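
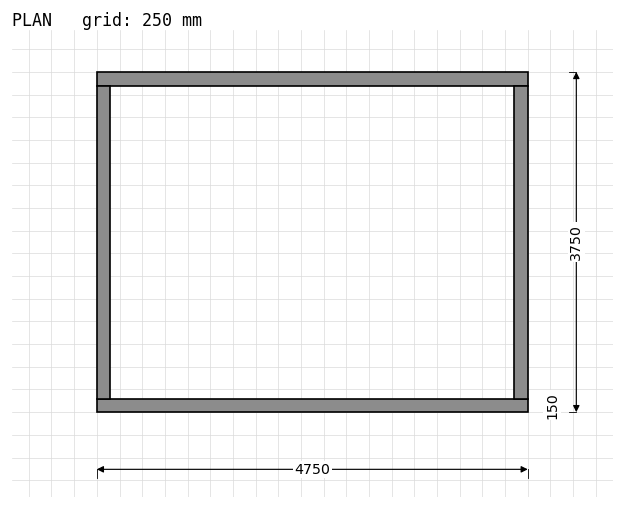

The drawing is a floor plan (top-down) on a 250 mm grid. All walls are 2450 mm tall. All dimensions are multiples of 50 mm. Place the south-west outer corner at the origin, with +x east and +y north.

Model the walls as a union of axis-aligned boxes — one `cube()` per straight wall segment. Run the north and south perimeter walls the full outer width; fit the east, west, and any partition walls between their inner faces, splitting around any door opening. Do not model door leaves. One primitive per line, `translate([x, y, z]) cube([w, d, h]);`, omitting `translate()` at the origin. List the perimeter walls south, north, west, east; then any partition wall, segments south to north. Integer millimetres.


cube([4750, 150, 2450]);
translate([0, 3600, 0]) cube([4750, 150, 2450]);
translate([0, 150, 0]) cube([150, 3450, 2450]);
translate([4600, 150, 0]) cube([150, 3450, 2450]);


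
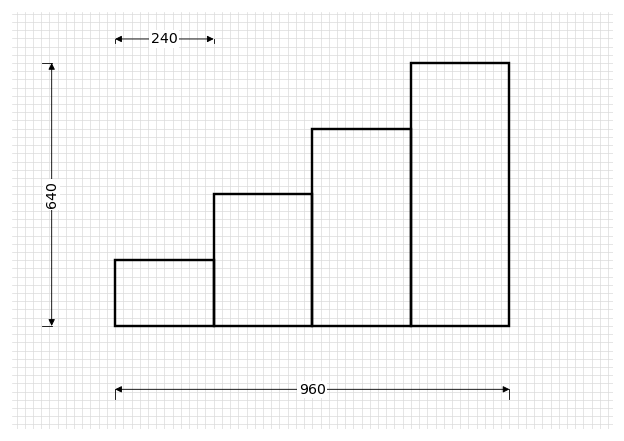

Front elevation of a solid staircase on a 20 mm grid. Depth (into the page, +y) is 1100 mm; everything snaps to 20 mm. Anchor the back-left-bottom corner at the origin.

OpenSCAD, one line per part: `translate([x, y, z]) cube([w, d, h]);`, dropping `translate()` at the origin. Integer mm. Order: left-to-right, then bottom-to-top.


cube([240, 1100, 160]);
translate([240, 0, 0]) cube([240, 1100, 320]);
translate([480, 0, 0]) cube([240, 1100, 480]);
translate([720, 0, 0]) cube([240, 1100, 640]);


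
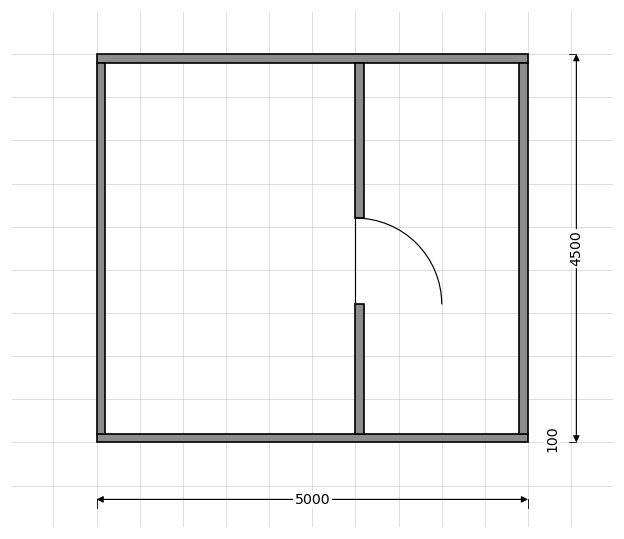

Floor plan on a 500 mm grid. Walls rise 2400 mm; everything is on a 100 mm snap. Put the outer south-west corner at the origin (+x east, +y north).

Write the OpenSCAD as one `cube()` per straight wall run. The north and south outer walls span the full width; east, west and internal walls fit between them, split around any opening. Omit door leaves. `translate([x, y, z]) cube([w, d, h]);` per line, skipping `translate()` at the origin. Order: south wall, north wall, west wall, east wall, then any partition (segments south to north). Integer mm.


cube([5000, 100, 2400]);
translate([0, 4400, 0]) cube([5000, 100, 2400]);
translate([0, 100, 0]) cube([100, 4300, 2400]);
translate([4900, 100, 0]) cube([100, 4300, 2400]);
translate([3000, 100, 0]) cube([100, 1500, 2400]);
translate([3000, 2600, 0]) cube([100, 1800, 2400]);


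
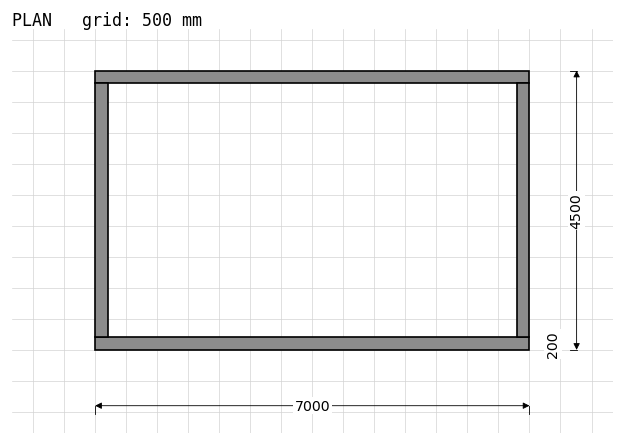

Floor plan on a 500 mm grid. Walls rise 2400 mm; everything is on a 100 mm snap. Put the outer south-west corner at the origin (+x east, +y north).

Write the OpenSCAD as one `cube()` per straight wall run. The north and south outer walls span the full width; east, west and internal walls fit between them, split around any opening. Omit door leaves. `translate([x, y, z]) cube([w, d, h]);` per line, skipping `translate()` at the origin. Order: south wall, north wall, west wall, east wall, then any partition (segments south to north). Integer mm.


cube([7000, 200, 2400]);
translate([0, 4300, 0]) cube([7000, 200, 2400]);
translate([0, 200, 0]) cube([200, 4100, 2400]);
translate([6800, 200, 0]) cube([200, 4100, 2400]);


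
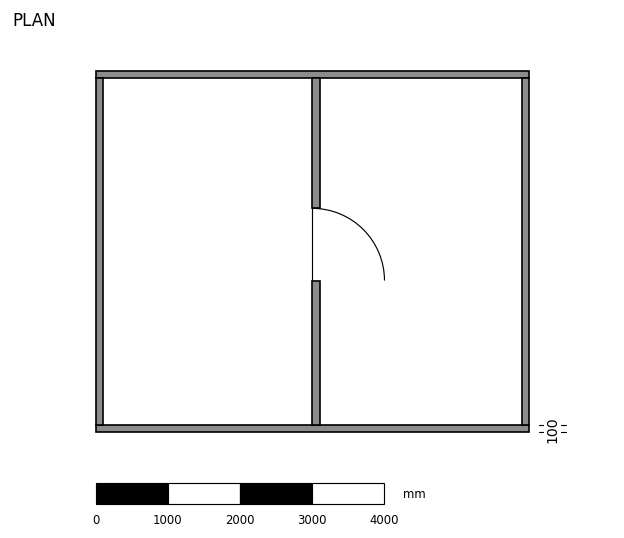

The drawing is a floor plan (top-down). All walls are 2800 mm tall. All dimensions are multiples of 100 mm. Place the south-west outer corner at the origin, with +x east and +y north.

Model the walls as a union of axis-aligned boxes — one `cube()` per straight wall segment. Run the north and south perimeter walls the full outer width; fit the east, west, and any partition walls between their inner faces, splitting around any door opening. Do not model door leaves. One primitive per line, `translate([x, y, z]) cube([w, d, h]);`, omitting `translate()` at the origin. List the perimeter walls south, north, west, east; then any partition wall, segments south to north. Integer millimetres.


cube([6000, 100, 2800]);
translate([0, 4900, 0]) cube([6000, 100, 2800]);
translate([0, 100, 0]) cube([100, 4800, 2800]);
translate([5900, 100, 0]) cube([100, 4800, 2800]);
translate([3000, 100, 0]) cube([100, 2000, 2800]);
translate([3000, 3100, 0]) cube([100, 1800, 2800]);


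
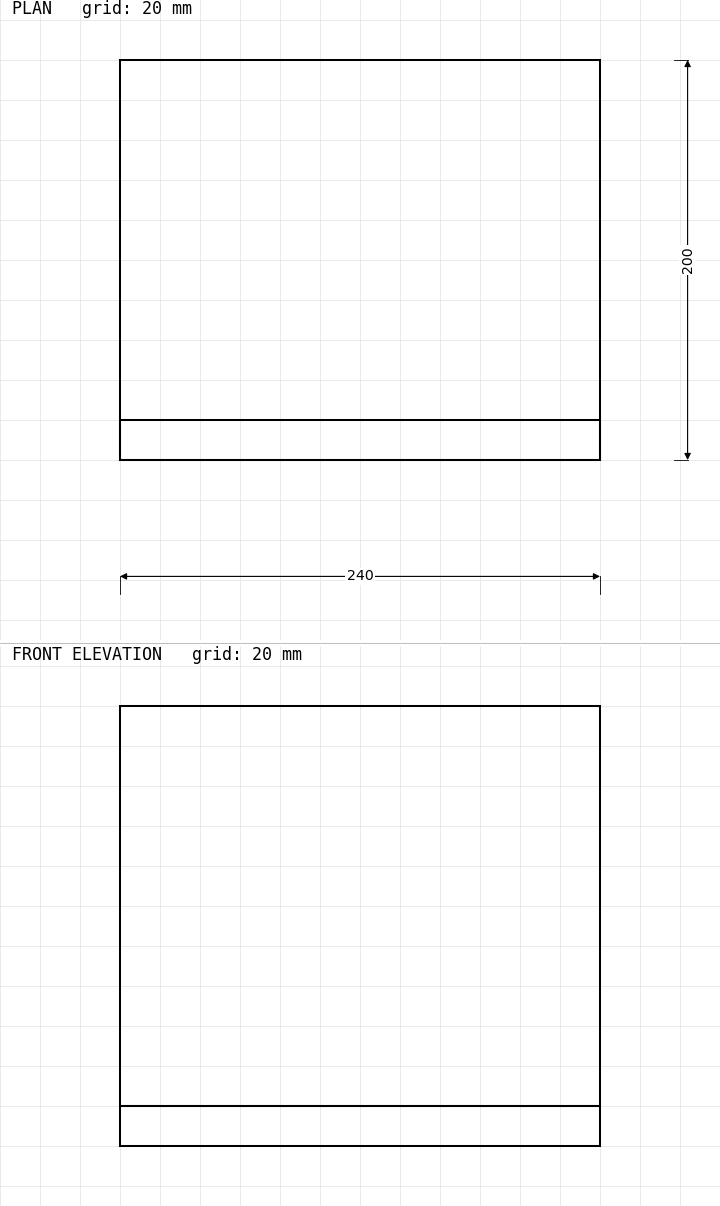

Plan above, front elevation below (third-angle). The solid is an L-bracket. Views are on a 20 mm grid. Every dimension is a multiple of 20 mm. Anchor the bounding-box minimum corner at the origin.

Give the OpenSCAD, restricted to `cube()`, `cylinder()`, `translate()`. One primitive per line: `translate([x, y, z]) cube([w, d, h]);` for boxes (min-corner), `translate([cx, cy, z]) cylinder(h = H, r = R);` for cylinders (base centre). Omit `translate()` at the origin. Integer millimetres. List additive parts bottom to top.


cube([240, 200, 20]);
translate([0, 0, 20]) cube([240, 20, 200]);


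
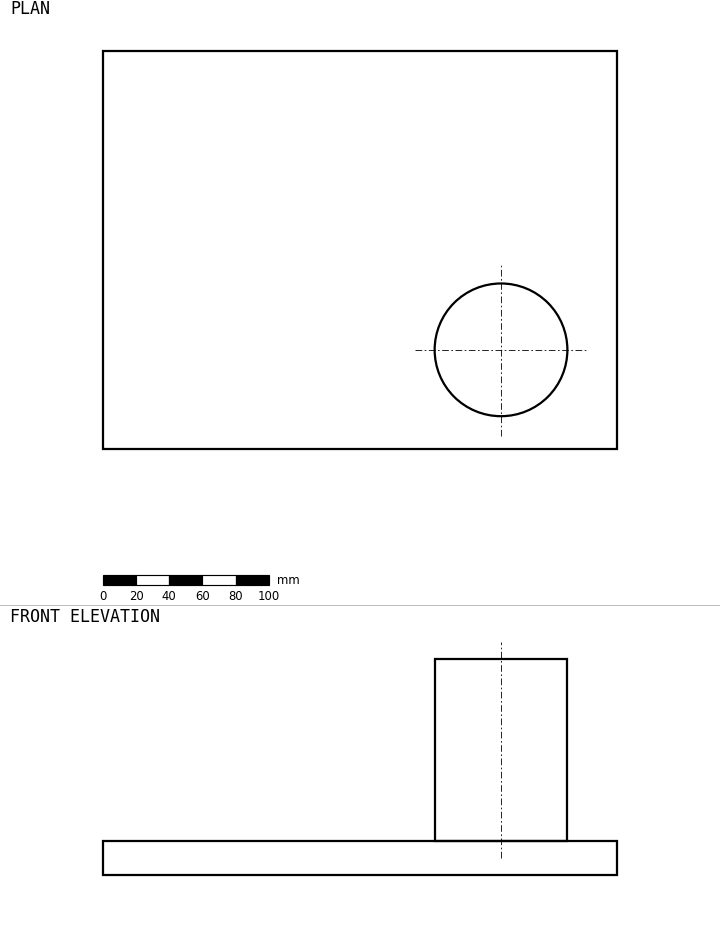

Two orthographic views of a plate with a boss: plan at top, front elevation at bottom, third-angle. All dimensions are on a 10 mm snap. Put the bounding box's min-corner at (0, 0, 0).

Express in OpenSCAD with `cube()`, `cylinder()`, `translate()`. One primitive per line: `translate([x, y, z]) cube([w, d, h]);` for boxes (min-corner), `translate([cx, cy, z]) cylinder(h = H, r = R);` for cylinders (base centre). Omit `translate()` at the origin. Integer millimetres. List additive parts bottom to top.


cube([310, 240, 20]);
translate([240, 60, 20]) cylinder(h = 110, r = 40);


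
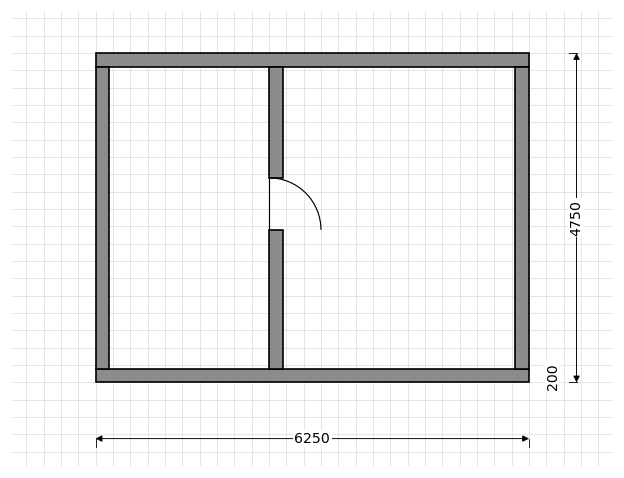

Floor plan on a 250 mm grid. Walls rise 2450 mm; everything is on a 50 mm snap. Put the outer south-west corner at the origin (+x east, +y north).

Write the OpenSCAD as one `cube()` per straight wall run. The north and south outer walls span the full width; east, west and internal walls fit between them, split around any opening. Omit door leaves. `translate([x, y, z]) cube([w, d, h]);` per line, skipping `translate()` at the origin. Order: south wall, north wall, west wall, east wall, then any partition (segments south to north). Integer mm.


cube([6250, 200, 2450]);
translate([0, 4550, 0]) cube([6250, 200, 2450]);
translate([0, 200, 0]) cube([200, 4350, 2450]);
translate([6050, 200, 0]) cube([200, 4350, 2450]);
translate([2500, 200, 0]) cube([200, 2000, 2450]);
translate([2500, 2950, 0]) cube([200, 1600, 2450]);


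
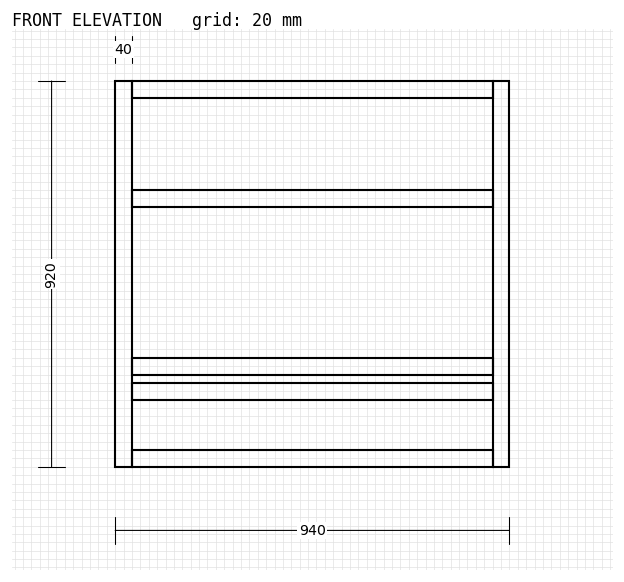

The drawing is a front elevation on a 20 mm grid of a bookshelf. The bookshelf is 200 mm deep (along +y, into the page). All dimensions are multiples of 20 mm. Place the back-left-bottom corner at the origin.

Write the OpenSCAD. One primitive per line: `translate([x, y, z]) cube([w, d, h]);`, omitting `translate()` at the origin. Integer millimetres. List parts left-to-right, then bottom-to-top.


cube([40, 200, 920]);
translate([40, 0, 0]) cube([860, 200, 40]);
translate([40, 0, 160]) cube([860, 200, 40]);
translate([40, 0, 220]) cube([860, 200, 40]);
translate([40, 0, 620]) cube([860, 200, 40]);
translate([40, 0, 880]) cube([860, 200, 40]);
translate([900, 0, 0]) cube([40, 200, 920]);


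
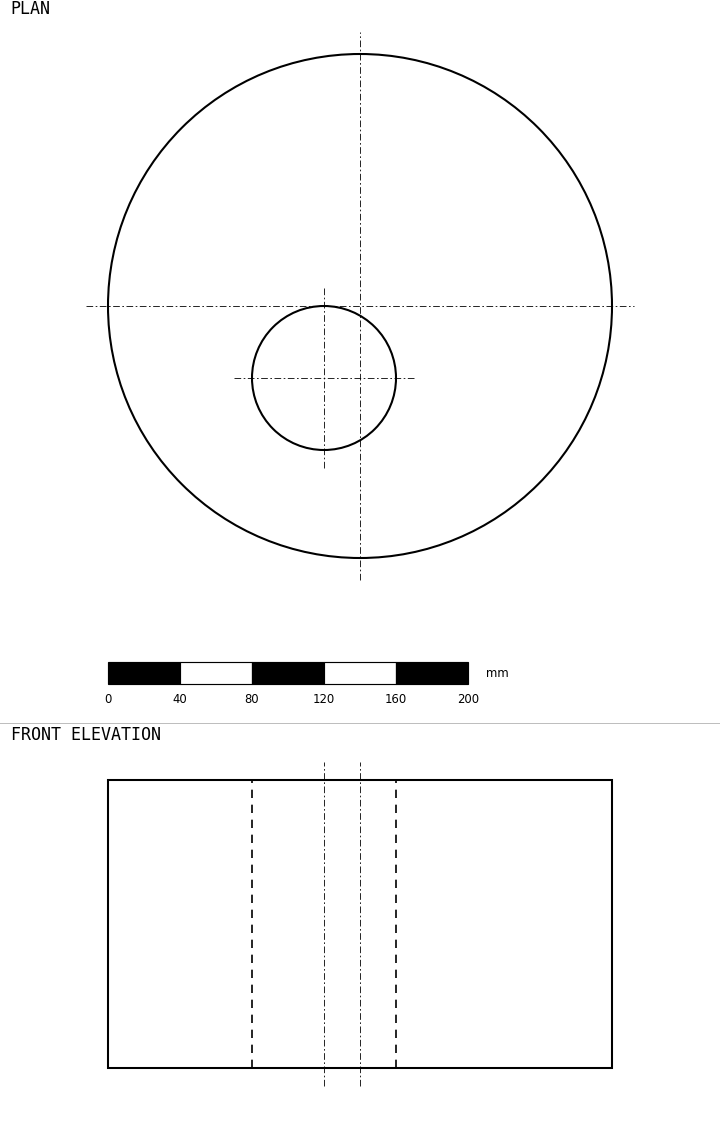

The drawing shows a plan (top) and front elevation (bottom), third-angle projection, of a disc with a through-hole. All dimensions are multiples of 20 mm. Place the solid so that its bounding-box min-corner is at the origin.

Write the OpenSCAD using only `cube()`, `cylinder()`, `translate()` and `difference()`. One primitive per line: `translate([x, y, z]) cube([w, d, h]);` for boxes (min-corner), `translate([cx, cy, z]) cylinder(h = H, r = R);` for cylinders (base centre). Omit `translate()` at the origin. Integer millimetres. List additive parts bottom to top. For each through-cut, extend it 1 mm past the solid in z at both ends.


difference() {
  translate([140, 140, 0]) cylinder(h = 160, r = 140);
  translate([120, 100, -1]) cylinder(h = 162, r = 40);
}


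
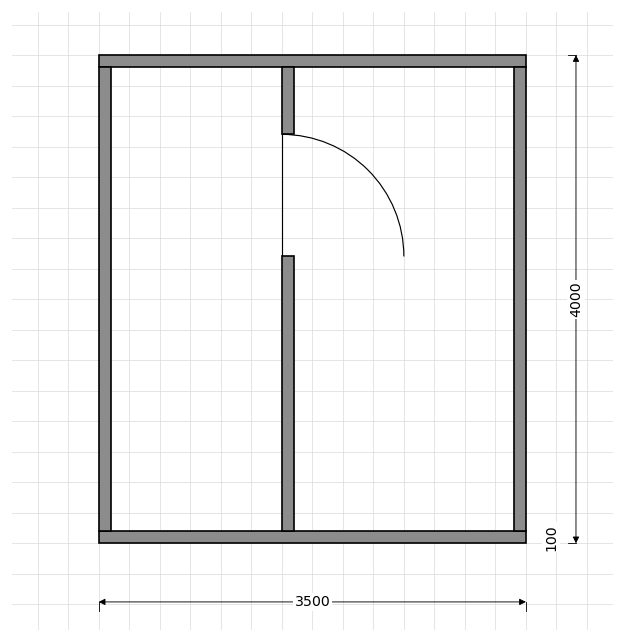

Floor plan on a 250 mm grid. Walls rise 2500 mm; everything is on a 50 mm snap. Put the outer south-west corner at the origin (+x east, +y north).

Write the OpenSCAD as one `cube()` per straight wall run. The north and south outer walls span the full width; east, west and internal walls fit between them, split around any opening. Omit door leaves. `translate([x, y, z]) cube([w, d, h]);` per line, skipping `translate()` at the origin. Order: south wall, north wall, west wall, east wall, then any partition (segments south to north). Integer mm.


cube([3500, 100, 2500]);
translate([0, 3900, 0]) cube([3500, 100, 2500]);
translate([0, 100, 0]) cube([100, 3800, 2500]);
translate([3400, 100, 0]) cube([100, 3800, 2500]);
translate([1500, 100, 0]) cube([100, 2250, 2500]);
translate([1500, 3350, 0]) cube([100, 550, 2500]);


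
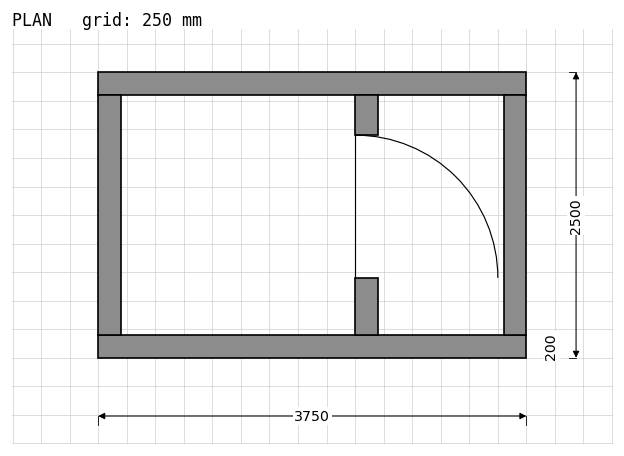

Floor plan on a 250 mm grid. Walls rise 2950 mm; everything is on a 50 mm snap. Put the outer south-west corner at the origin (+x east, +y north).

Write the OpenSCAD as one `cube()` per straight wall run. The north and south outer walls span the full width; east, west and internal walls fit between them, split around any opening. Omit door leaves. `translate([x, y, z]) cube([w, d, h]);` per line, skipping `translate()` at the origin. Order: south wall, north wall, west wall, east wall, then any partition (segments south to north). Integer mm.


cube([3750, 200, 2950]);
translate([0, 2300, 0]) cube([3750, 200, 2950]);
translate([0, 200, 0]) cube([200, 2100, 2950]);
translate([3550, 200, 0]) cube([200, 2100, 2950]);
translate([2250, 200, 0]) cube([200, 500, 2950]);
translate([2250, 1950, 0]) cube([200, 350, 2950]);


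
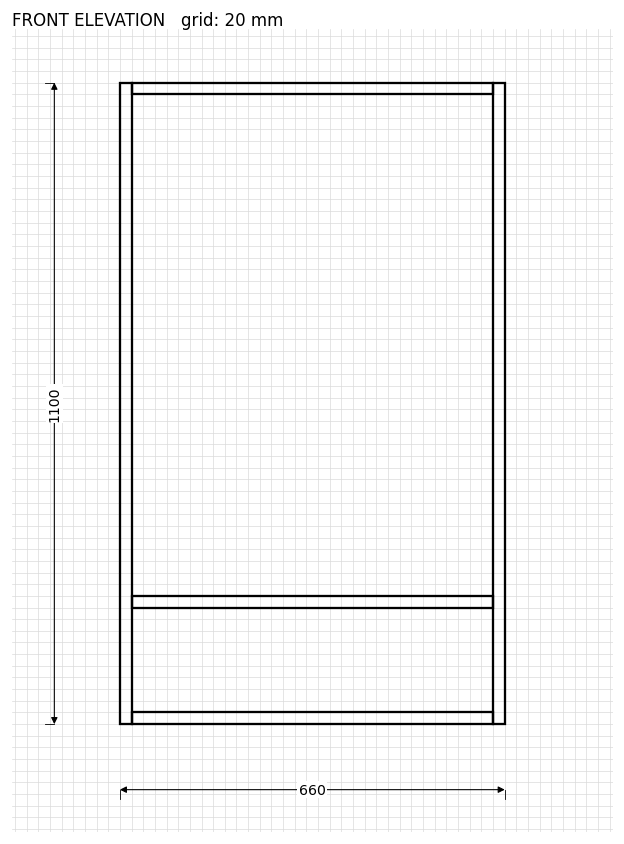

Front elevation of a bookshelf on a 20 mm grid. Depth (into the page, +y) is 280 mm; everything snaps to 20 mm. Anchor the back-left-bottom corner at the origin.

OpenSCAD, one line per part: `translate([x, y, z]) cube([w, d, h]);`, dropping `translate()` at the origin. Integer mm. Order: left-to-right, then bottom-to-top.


cube([20, 280, 1100]);
translate([20, 0, 0]) cube([620, 280, 20]);
translate([20, 0, 200]) cube([620, 280, 20]);
translate([20, 0, 1080]) cube([620, 280, 20]);
translate([640, 0, 0]) cube([20, 280, 1100]);


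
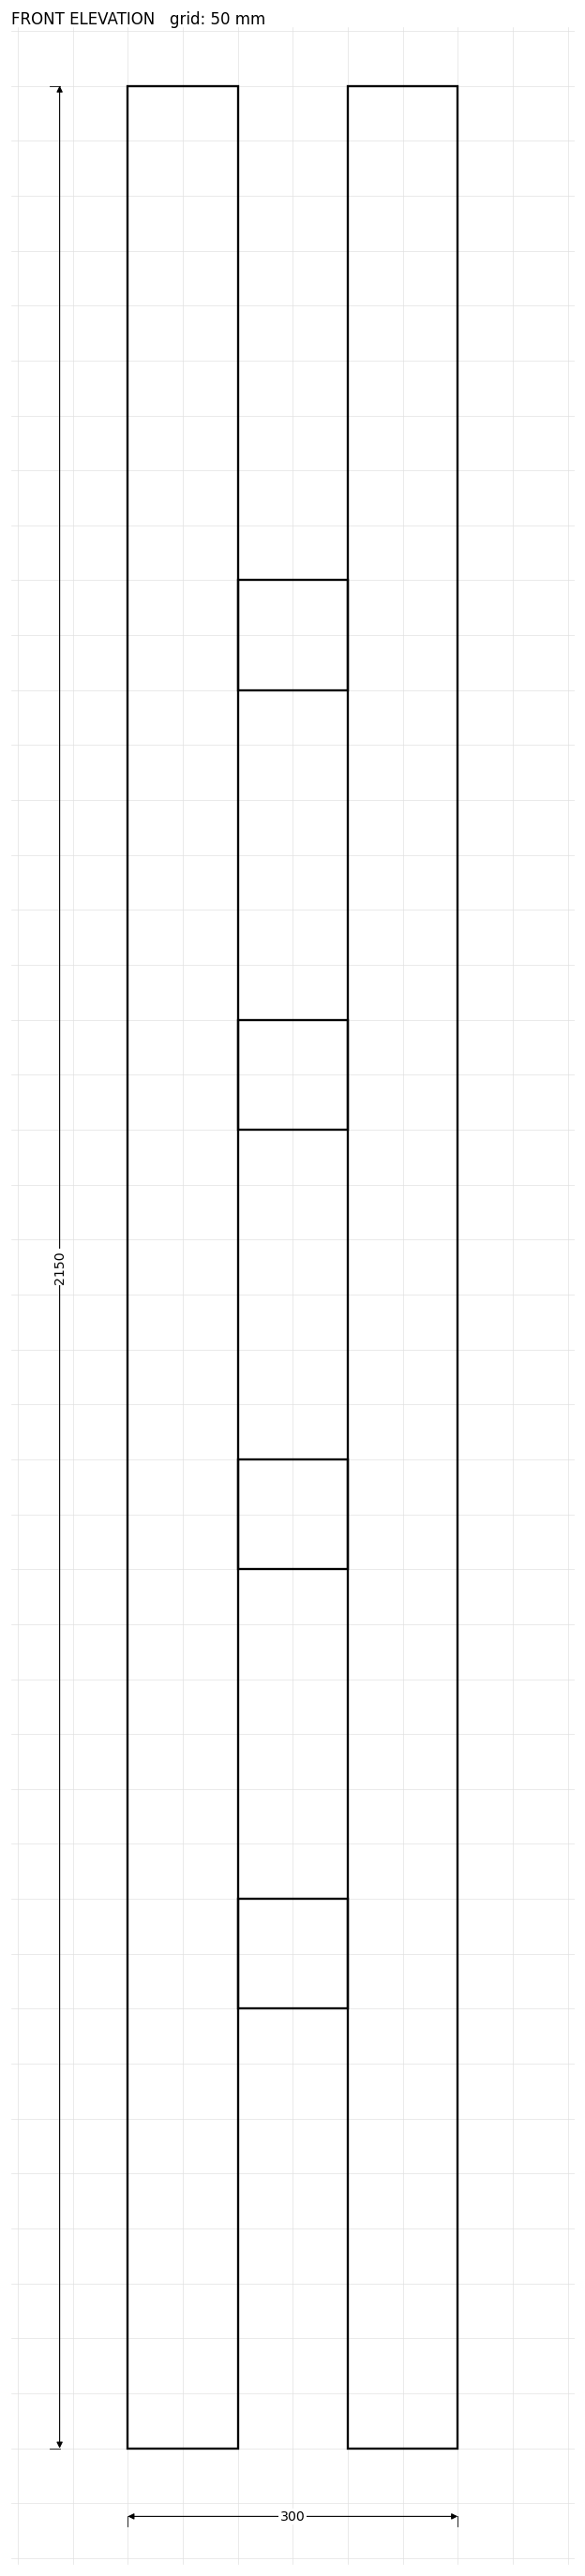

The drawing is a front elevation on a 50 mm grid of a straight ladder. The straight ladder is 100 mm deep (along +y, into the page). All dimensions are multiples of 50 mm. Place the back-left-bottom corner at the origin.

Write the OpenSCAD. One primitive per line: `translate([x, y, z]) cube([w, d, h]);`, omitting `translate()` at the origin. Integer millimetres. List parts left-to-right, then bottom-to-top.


cube([100, 100, 2150]);
translate([100, 0, 400]) cube([100, 100, 100]);
translate([100, 0, 800]) cube([100, 100, 100]);
translate([100, 0, 1200]) cube([100, 100, 100]);
translate([100, 0, 1600]) cube([100, 100, 100]);
translate([200, 0, 0]) cube([100, 100, 2150]);


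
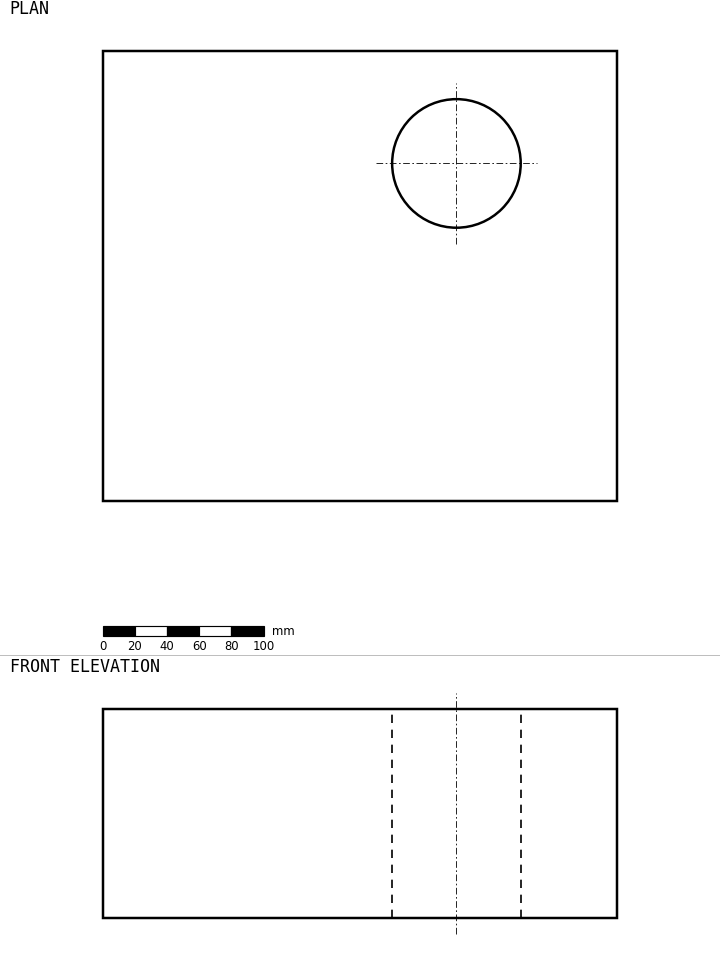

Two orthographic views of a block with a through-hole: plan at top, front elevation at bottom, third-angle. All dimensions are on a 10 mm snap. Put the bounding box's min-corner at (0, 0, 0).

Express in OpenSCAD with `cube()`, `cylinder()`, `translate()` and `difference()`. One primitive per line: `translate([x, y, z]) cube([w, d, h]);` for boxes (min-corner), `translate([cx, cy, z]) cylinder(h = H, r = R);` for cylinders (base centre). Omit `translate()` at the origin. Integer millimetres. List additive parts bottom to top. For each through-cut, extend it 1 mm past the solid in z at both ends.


difference() {
  cube([320, 280, 130]);
  translate([220, 210, -1]) cylinder(h = 132, r = 40);
}


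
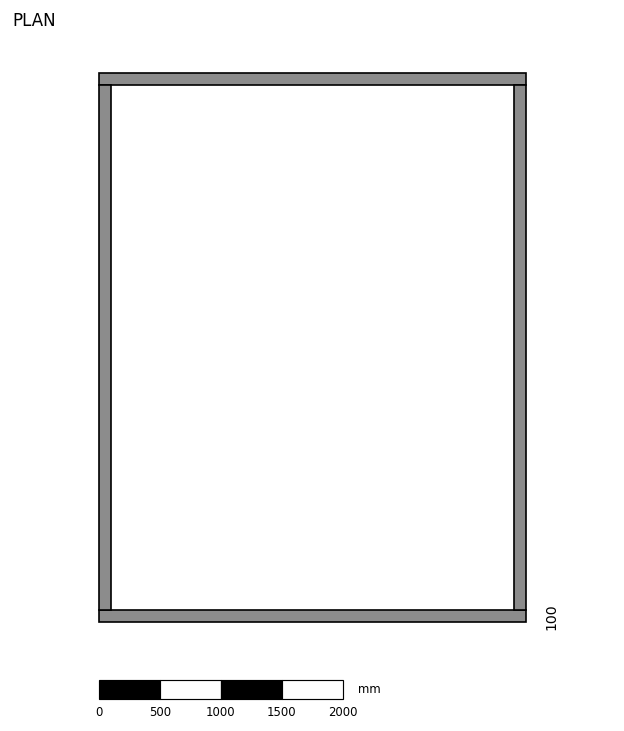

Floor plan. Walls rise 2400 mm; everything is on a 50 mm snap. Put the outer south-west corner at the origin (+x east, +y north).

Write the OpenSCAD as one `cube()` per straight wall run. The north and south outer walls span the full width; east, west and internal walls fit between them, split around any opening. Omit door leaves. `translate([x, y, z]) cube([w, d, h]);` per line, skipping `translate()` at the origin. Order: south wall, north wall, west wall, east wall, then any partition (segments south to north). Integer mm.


cube([3500, 100, 2400]);
translate([0, 4400, 0]) cube([3500, 100, 2400]);
translate([0, 100, 0]) cube([100, 4300, 2400]);
translate([3400, 100, 0]) cube([100, 4300, 2400]);


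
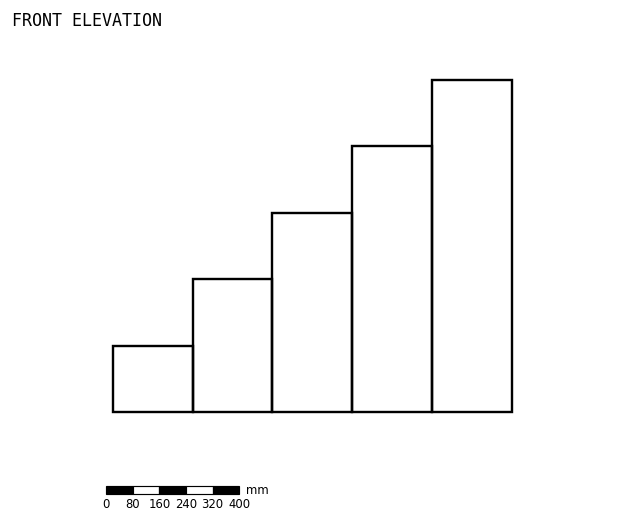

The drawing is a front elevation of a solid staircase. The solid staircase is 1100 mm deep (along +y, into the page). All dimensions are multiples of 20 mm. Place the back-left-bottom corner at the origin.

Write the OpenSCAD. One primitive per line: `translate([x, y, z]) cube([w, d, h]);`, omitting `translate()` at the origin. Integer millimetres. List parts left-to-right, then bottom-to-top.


cube([240, 1100, 200]);
translate([240, 0, 0]) cube([240, 1100, 400]);
translate([480, 0, 0]) cube([240, 1100, 600]);
translate([720, 0, 0]) cube([240, 1100, 800]);
translate([960, 0, 0]) cube([240, 1100, 1000]);


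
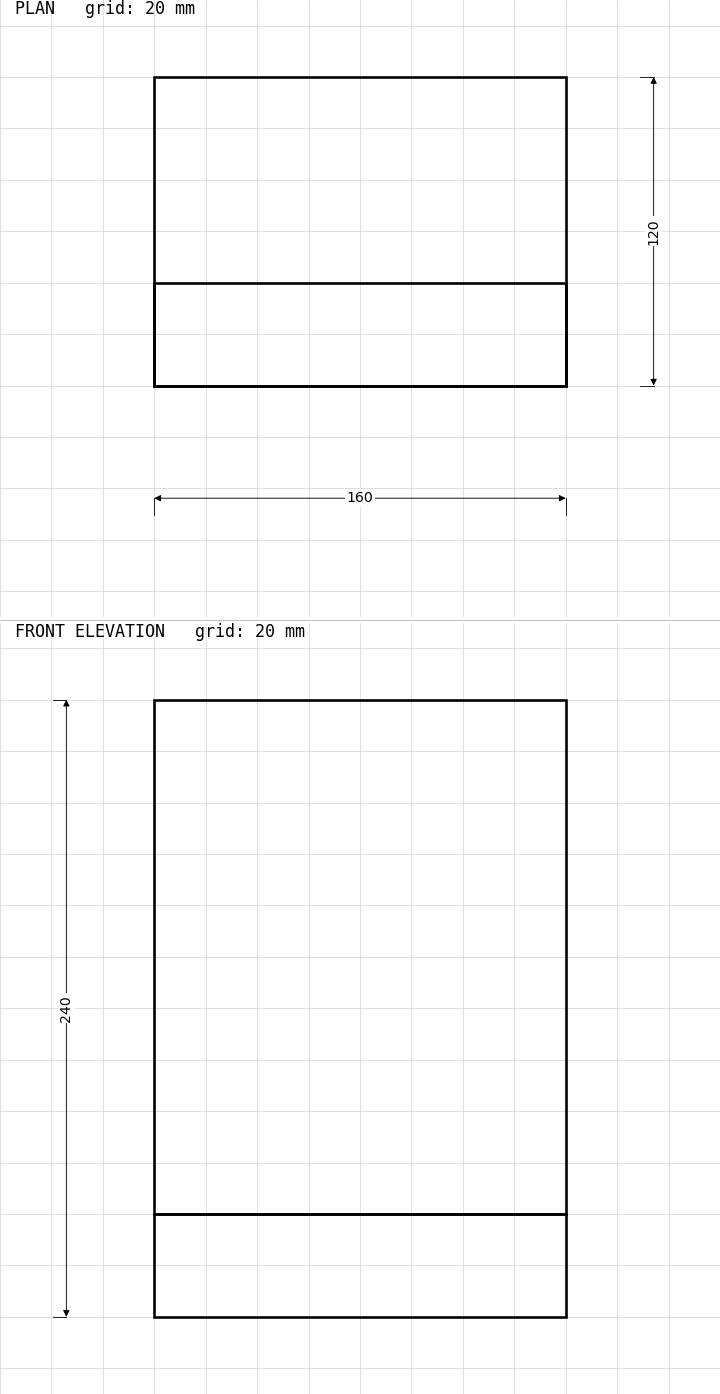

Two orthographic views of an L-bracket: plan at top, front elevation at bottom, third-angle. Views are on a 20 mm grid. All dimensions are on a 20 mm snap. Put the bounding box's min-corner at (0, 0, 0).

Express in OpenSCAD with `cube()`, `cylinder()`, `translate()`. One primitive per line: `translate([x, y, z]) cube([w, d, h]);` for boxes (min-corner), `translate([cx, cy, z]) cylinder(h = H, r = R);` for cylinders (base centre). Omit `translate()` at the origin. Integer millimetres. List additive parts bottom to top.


cube([160, 120, 40]);
translate([0, 0, 40]) cube([160, 40, 200]);


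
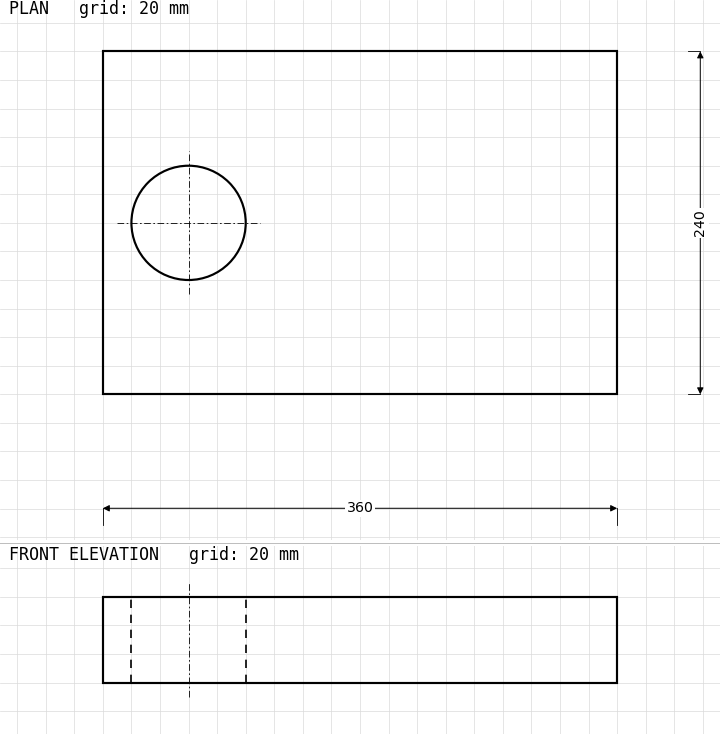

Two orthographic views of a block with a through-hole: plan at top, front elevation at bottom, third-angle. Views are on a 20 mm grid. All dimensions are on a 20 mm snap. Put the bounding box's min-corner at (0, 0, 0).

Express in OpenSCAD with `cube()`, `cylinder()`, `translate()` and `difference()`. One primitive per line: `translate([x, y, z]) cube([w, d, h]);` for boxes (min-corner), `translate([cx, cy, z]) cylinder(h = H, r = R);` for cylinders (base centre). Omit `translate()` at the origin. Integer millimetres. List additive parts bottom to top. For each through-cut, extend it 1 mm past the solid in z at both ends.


difference() {
  cube([360, 240, 60]);
  translate([60, 120, -1]) cylinder(h = 62, r = 40);
}


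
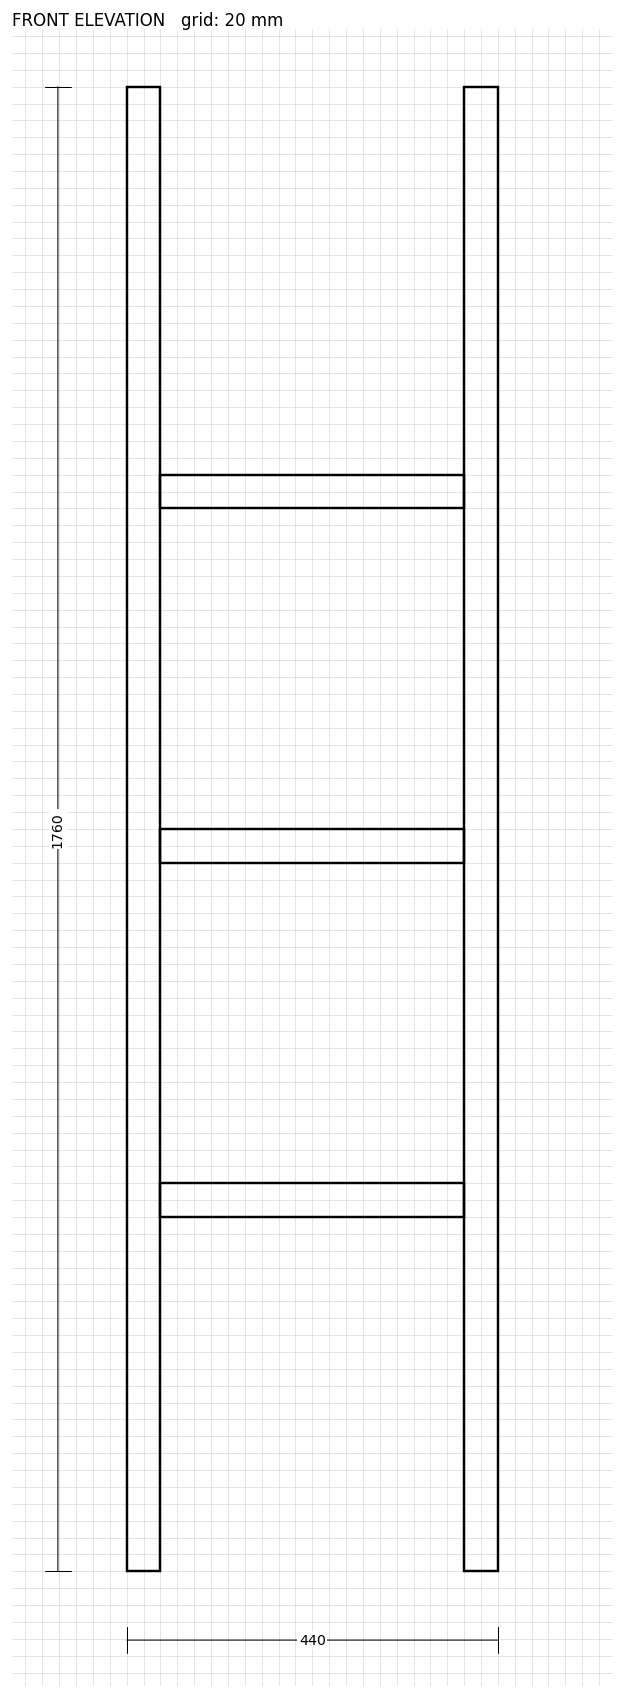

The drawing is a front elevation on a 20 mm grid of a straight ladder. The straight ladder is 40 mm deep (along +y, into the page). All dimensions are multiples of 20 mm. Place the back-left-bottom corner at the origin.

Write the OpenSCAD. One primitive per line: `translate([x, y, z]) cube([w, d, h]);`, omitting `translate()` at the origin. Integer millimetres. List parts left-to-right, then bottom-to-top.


cube([40, 40, 1760]);
translate([40, 0, 420]) cube([360, 40, 40]);
translate([40, 0, 840]) cube([360, 40, 40]);
translate([40, 0, 1260]) cube([360, 40, 40]);
translate([400, 0, 0]) cube([40, 40, 1760]);


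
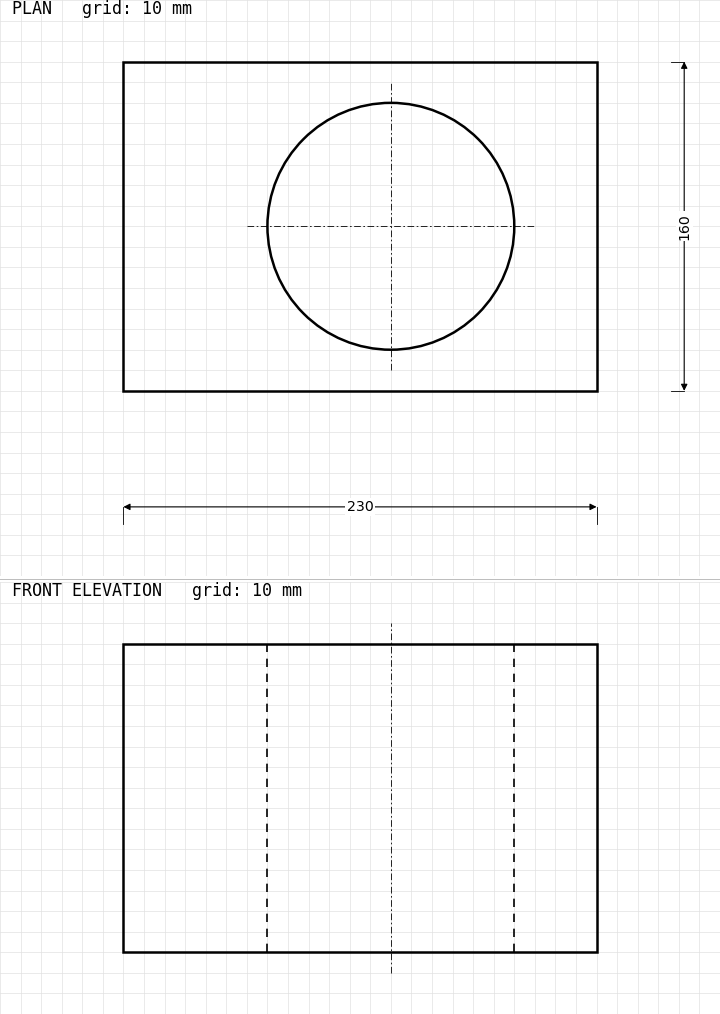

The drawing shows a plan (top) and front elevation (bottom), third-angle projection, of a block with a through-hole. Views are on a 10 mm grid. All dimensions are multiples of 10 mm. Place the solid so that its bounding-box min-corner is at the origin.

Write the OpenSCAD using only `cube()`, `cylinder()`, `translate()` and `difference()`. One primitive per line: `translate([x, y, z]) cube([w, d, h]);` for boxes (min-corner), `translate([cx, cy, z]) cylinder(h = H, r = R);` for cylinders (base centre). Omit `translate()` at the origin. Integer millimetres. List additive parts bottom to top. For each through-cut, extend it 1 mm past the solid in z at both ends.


difference() {
  cube([230, 160, 150]);
  translate([130, 80, -1]) cylinder(h = 152, r = 60);
}


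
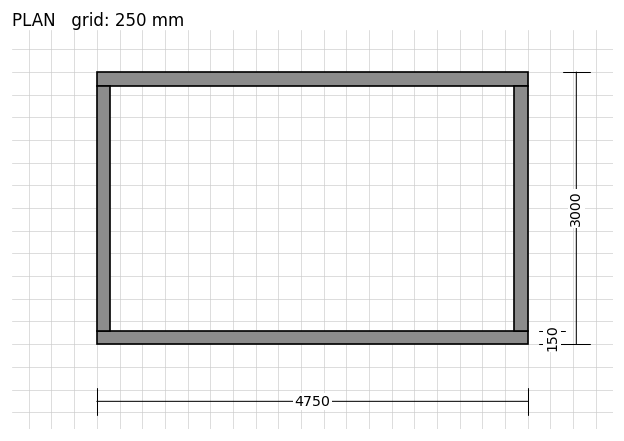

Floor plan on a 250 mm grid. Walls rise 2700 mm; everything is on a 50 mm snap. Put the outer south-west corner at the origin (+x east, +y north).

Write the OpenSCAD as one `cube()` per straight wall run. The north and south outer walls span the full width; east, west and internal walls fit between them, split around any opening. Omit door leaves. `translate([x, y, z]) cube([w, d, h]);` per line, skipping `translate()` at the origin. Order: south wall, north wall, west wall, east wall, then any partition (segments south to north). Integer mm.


cube([4750, 150, 2700]);
translate([0, 2850, 0]) cube([4750, 150, 2700]);
translate([0, 150, 0]) cube([150, 2700, 2700]);
translate([4600, 150, 0]) cube([150, 2700, 2700]);


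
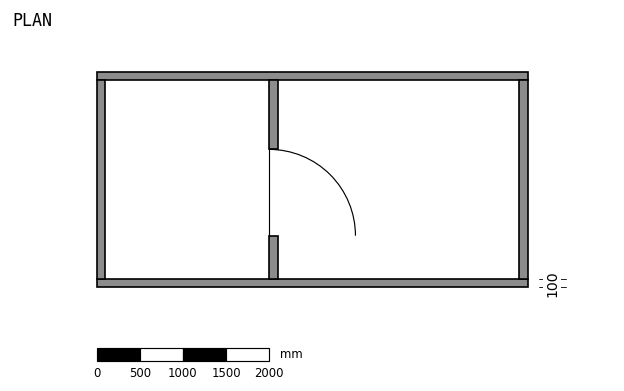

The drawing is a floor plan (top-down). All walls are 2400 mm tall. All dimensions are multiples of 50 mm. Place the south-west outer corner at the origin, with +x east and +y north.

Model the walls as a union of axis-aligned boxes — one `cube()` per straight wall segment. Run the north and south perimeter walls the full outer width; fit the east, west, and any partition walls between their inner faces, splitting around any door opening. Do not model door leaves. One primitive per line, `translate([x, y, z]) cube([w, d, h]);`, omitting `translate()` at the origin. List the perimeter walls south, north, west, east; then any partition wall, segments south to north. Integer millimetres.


cube([5000, 100, 2400]);
translate([0, 2400, 0]) cube([5000, 100, 2400]);
translate([0, 100, 0]) cube([100, 2300, 2400]);
translate([4900, 100, 0]) cube([100, 2300, 2400]);
translate([2000, 100, 0]) cube([100, 500, 2400]);
translate([2000, 1600, 0]) cube([100, 800, 2400]);


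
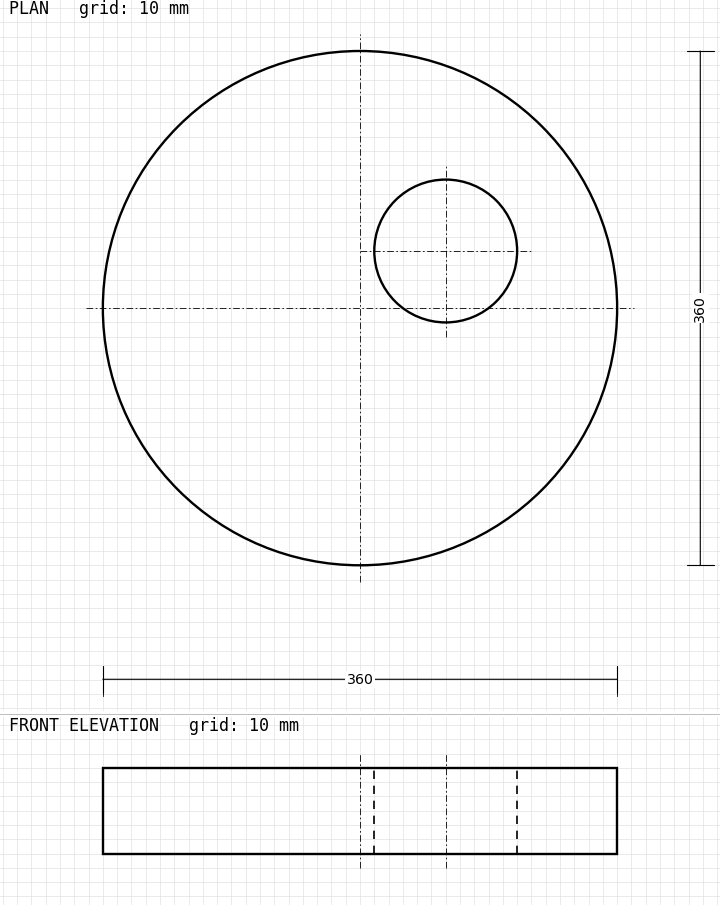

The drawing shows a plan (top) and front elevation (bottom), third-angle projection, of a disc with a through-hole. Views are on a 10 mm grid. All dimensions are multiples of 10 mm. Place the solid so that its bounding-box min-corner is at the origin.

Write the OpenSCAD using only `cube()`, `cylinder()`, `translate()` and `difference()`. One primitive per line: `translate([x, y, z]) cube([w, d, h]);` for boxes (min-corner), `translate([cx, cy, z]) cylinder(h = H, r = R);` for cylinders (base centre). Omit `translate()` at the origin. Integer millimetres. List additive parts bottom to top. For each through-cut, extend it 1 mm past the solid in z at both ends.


difference() {
  translate([180, 180, 0]) cylinder(h = 60, r = 180);
  translate([240, 220, -1]) cylinder(h = 62, r = 50);
}


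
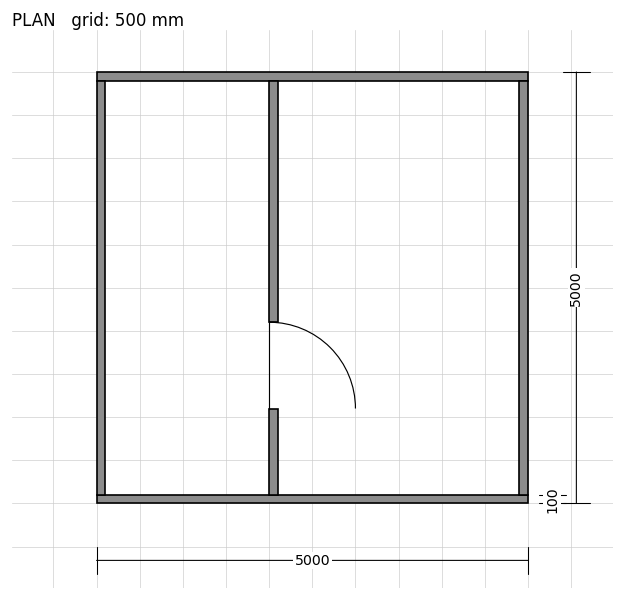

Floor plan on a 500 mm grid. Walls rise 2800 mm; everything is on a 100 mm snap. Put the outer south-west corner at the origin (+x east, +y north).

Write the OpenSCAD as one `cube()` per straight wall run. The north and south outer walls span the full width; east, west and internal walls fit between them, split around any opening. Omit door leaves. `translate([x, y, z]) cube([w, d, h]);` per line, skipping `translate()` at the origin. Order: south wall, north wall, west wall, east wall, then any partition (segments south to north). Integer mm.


cube([5000, 100, 2800]);
translate([0, 4900, 0]) cube([5000, 100, 2800]);
translate([0, 100, 0]) cube([100, 4800, 2800]);
translate([4900, 100, 0]) cube([100, 4800, 2800]);
translate([2000, 100, 0]) cube([100, 1000, 2800]);
translate([2000, 2100, 0]) cube([100, 2800, 2800]);


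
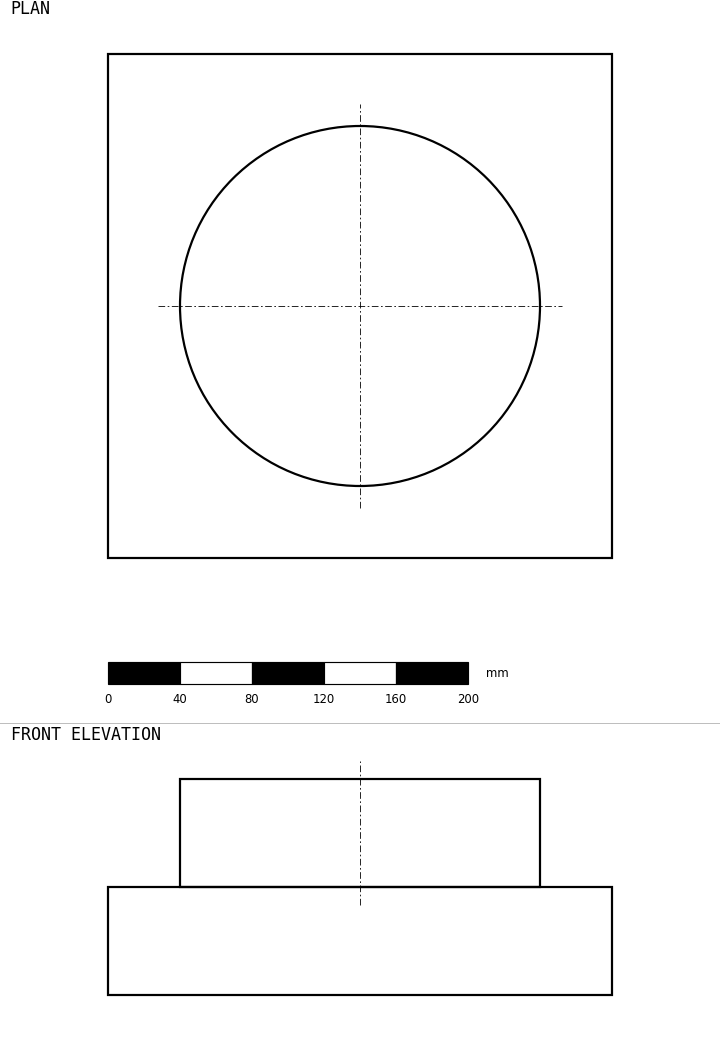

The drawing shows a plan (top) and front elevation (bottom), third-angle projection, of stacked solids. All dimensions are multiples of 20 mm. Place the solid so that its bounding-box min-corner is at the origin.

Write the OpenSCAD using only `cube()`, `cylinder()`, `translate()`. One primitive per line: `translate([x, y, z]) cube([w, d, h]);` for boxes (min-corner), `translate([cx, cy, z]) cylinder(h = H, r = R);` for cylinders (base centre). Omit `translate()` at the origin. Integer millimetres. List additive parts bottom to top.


cube([280, 280, 60]);
translate([140, 140, 60]) cylinder(h = 60, r = 100);


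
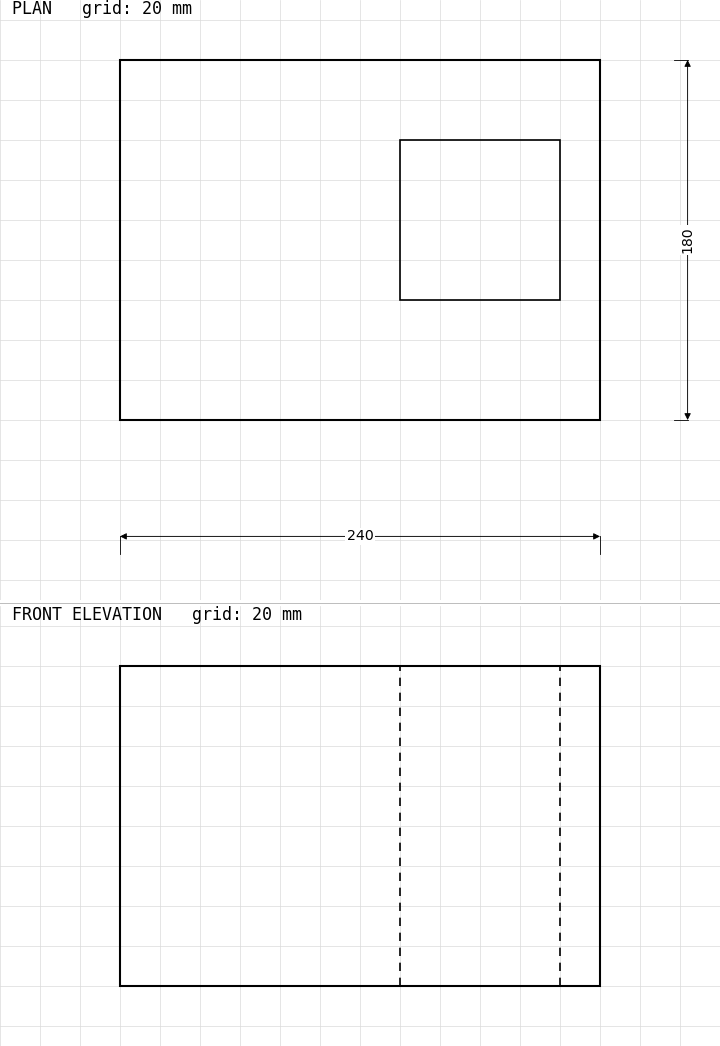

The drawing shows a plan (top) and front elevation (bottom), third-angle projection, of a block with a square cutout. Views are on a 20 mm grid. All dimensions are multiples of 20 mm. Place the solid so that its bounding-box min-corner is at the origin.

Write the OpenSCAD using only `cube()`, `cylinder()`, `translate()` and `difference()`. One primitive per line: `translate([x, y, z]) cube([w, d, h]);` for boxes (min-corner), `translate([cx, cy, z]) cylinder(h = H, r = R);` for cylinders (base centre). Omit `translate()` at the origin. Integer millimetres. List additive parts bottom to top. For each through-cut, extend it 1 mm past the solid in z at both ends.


difference() {
  cube([240, 180, 160]);
  translate([140, 60, -1]) cube([80, 80, 162]);
}


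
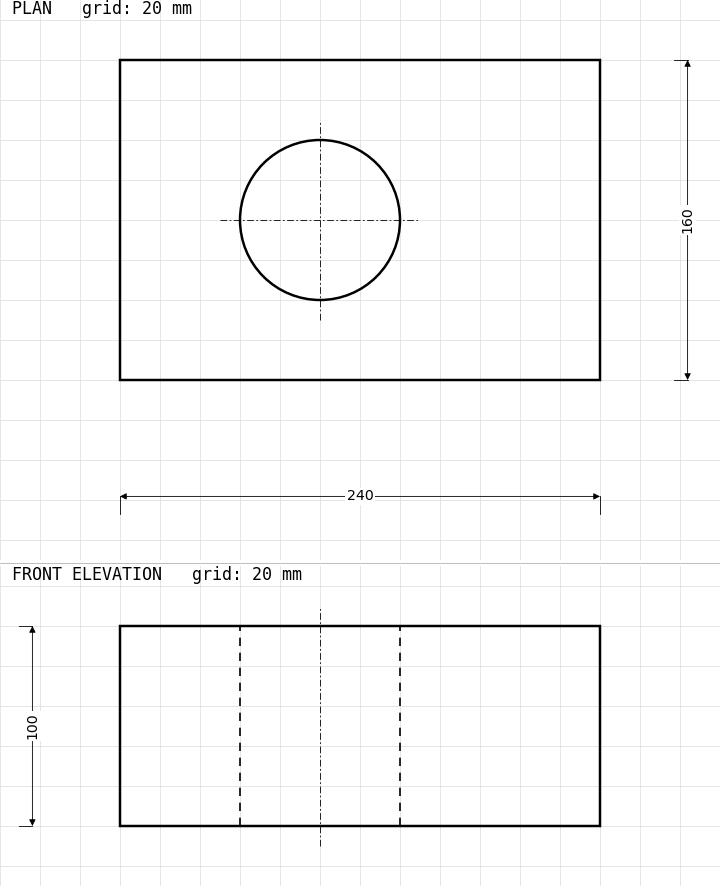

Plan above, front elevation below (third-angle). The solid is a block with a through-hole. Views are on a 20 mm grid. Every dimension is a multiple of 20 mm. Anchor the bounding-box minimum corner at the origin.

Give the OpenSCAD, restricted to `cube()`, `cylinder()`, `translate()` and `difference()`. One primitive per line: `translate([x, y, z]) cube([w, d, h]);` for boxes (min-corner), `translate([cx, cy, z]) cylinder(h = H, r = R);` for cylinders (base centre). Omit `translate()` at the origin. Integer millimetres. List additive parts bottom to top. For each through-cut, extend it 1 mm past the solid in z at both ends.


difference() {
  cube([240, 160, 100]);
  translate([100, 80, -1]) cylinder(h = 102, r = 40);
}


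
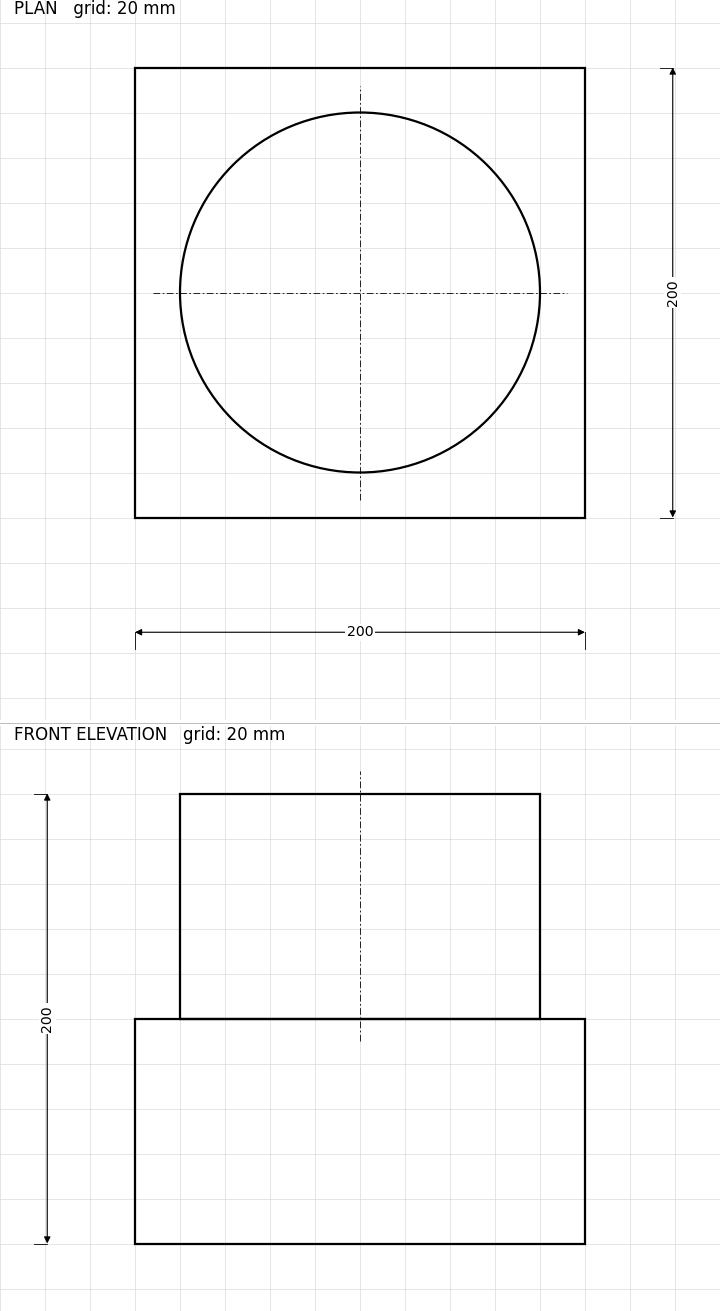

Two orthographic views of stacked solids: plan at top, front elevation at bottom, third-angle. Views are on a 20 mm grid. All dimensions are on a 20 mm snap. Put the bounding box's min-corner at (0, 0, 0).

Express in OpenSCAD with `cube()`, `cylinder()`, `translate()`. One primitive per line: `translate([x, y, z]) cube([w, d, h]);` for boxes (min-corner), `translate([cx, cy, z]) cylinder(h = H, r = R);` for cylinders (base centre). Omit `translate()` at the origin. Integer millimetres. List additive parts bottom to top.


cube([200, 200, 100]);
translate([100, 100, 100]) cylinder(h = 100, r = 80);


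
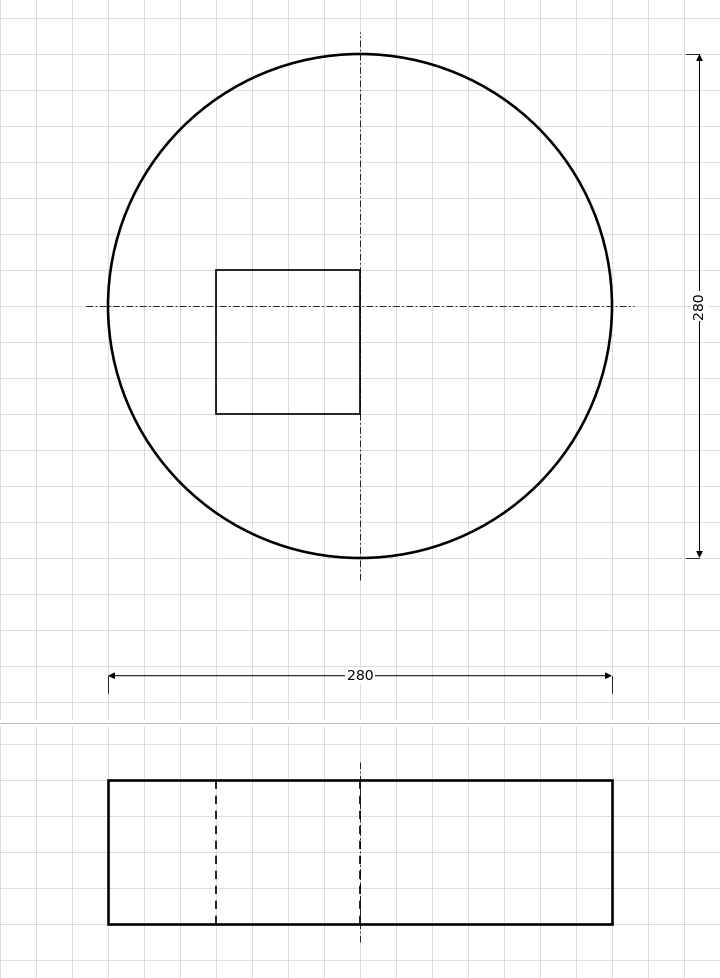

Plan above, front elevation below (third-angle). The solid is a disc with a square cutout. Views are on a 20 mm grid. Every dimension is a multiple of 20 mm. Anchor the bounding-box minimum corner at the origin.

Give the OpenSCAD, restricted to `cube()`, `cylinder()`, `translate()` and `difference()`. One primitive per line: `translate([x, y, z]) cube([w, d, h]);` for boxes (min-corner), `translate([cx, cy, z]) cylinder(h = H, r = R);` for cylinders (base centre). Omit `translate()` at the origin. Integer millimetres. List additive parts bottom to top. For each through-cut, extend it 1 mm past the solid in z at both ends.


difference() {
  translate([140, 140, 0]) cylinder(h = 80, r = 140);
  translate([60, 80, -1]) cube([80, 80, 82]);
}


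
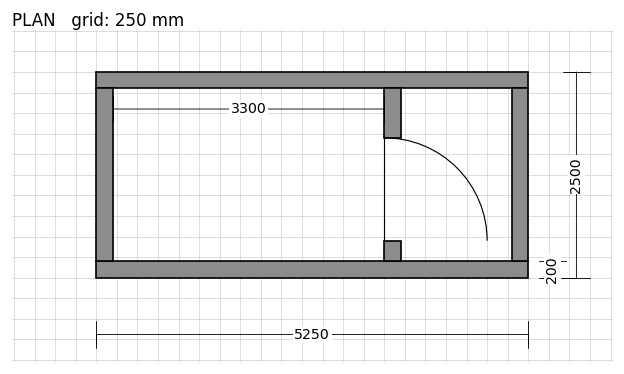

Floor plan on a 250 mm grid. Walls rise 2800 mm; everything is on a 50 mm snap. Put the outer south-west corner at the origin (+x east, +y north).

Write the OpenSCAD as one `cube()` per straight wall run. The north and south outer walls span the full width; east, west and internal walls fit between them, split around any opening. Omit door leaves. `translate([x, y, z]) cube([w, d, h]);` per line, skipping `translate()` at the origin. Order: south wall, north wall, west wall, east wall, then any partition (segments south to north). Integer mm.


cube([5250, 200, 2800]);
translate([0, 2300, 0]) cube([5250, 200, 2800]);
translate([0, 200, 0]) cube([200, 2100, 2800]);
translate([5050, 200, 0]) cube([200, 2100, 2800]);
translate([3500, 200, 0]) cube([200, 250, 2800]);
translate([3500, 1700, 0]) cube([200, 600, 2800]);


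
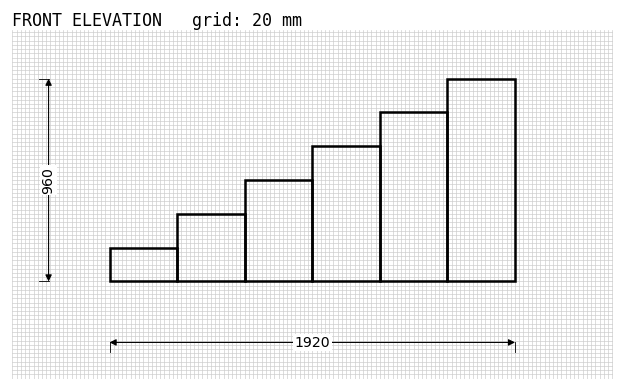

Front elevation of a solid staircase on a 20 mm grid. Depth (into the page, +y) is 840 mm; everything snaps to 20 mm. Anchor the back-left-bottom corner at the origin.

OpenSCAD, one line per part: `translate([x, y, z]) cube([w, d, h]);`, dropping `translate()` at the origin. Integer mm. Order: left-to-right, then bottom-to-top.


cube([320, 840, 160]);
translate([320, 0, 0]) cube([320, 840, 320]);
translate([640, 0, 0]) cube([320, 840, 480]);
translate([960, 0, 0]) cube([320, 840, 640]);
translate([1280, 0, 0]) cube([320, 840, 800]);
translate([1600, 0, 0]) cube([320, 840, 960]);


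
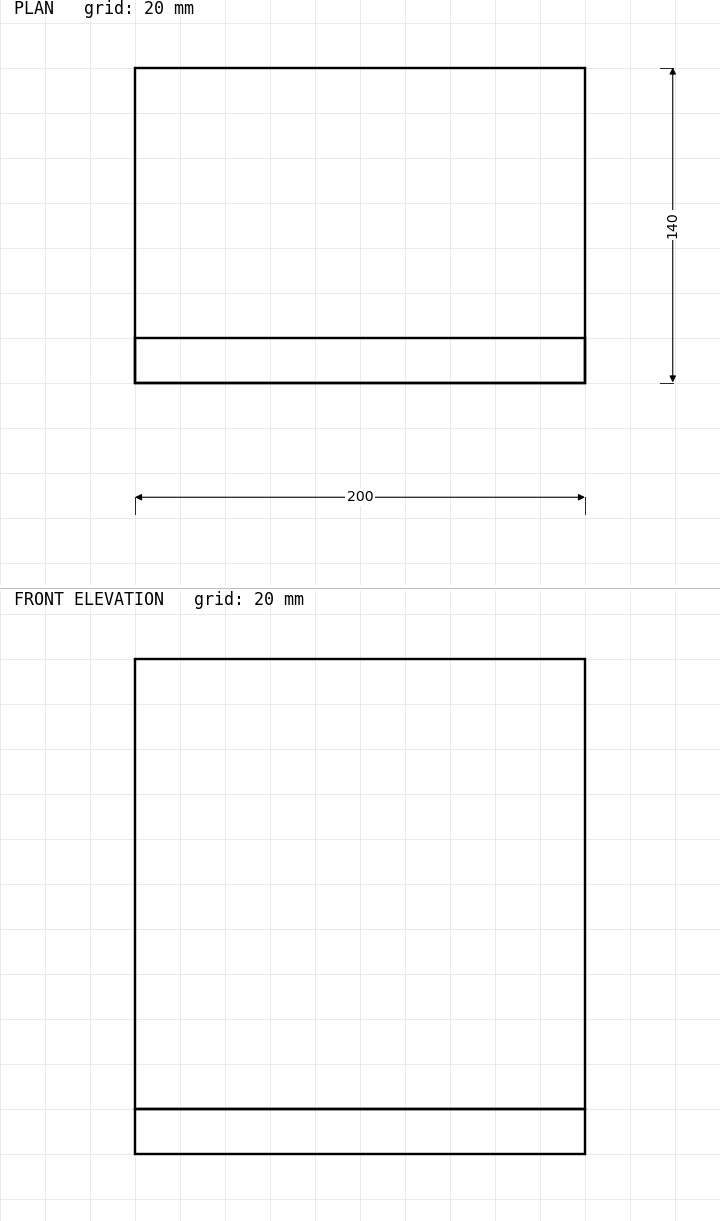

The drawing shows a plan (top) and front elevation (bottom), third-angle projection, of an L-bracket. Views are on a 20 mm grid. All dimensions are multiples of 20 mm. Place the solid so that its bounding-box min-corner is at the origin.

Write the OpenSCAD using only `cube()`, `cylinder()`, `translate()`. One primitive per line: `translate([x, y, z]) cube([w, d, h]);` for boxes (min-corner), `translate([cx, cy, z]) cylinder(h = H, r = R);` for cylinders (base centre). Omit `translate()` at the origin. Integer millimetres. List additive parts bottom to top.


cube([200, 140, 20]);
translate([0, 0, 20]) cube([200, 20, 200]);


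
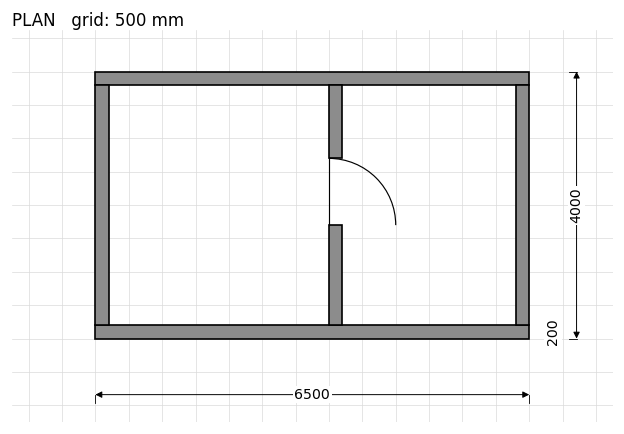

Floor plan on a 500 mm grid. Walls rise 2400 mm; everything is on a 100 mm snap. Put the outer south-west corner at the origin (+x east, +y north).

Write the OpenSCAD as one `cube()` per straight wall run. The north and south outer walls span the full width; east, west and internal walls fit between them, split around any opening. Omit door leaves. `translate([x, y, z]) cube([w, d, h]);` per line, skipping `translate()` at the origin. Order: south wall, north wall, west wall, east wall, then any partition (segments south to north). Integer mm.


cube([6500, 200, 2400]);
translate([0, 3800, 0]) cube([6500, 200, 2400]);
translate([0, 200, 0]) cube([200, 3600, 2400]);
translate([6300, 200, 0]) cube([200, 3600, 2400]);
translate([3500, 200, 0]) cube([200, 1500, 2400]);
translate([3500, 2700, 0]) cube([200, 1100, 2400]);


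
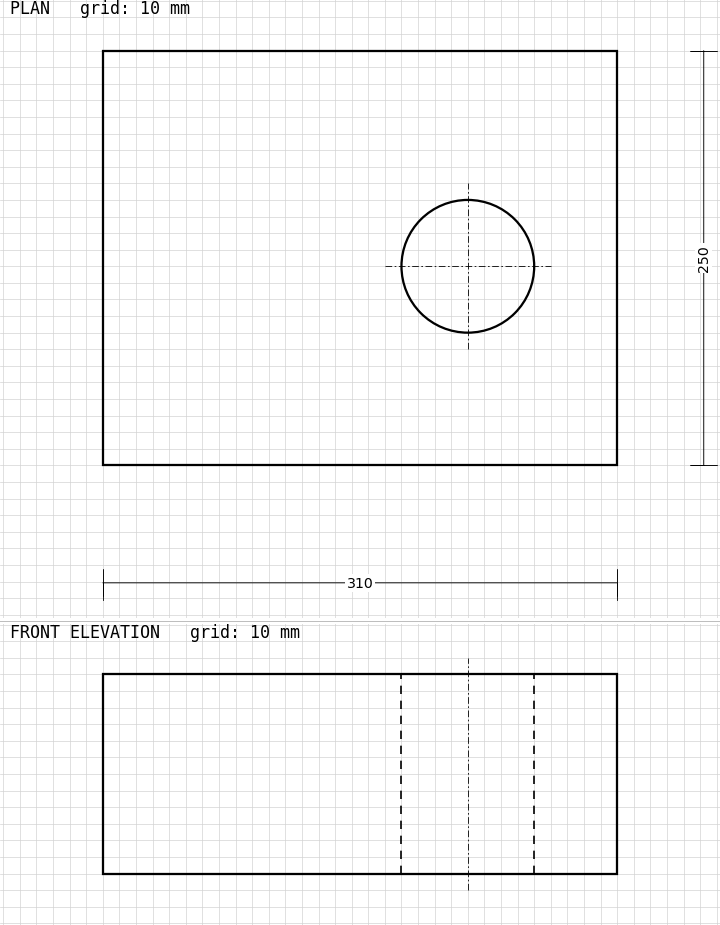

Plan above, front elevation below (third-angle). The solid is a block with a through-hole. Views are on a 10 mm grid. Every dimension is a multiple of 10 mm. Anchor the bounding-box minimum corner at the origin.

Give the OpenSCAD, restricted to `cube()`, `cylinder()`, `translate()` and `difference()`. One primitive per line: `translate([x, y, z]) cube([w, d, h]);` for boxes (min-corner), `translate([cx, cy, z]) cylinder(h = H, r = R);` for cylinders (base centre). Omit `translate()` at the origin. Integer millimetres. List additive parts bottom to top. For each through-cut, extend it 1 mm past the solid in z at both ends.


difference() {
  cube([310, 250, 120]);
  translate([220, 120, -1]) cylinder(h = 122, r = 40);
}


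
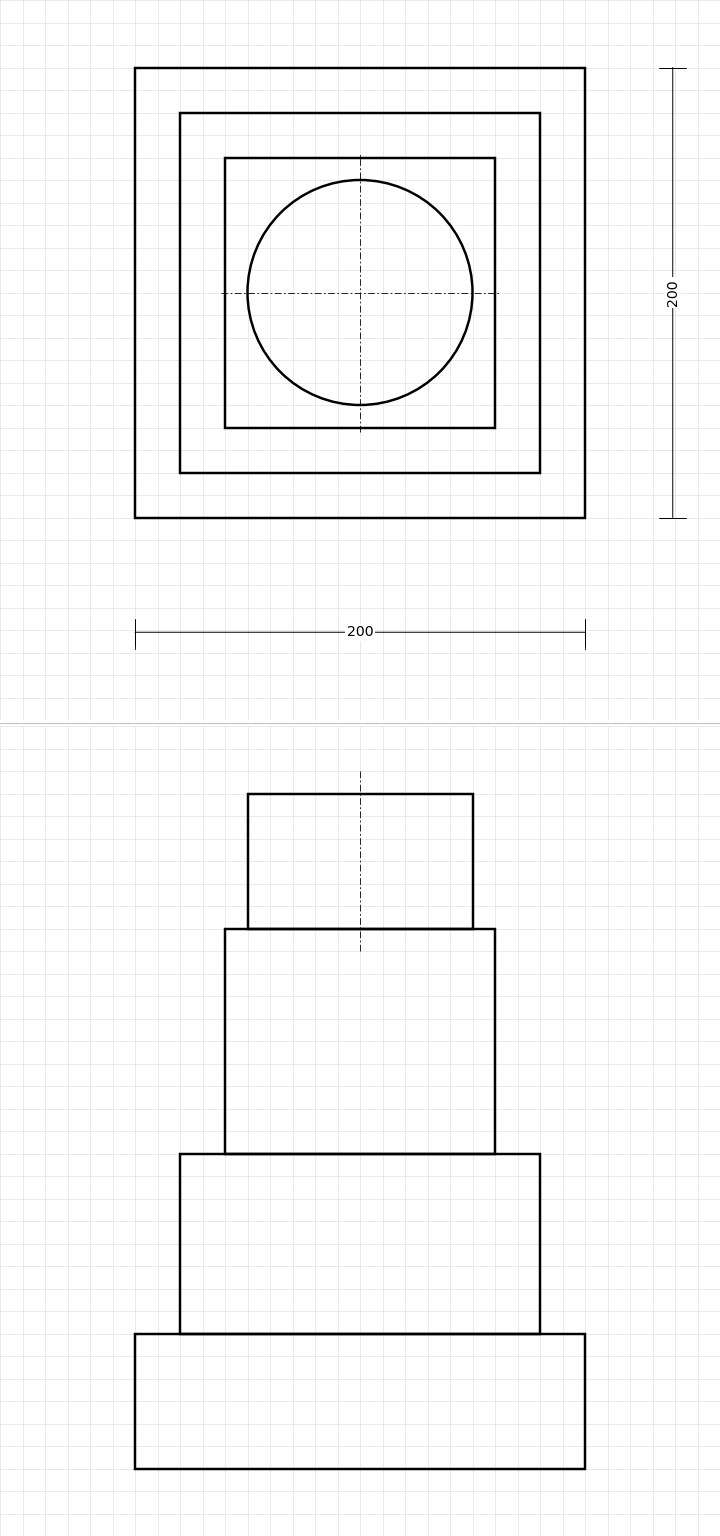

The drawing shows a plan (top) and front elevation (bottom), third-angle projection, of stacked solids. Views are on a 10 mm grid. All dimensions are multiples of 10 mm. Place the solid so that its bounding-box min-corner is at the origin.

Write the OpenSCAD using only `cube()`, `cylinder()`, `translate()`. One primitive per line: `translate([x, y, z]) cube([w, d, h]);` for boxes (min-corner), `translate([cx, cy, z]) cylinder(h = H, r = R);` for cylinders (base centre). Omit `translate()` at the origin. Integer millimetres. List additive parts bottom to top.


cube([200, 200, 60]);
translate([20, 20, 60]) cube([160, 160, 80]);
translate([40, 40, 140]) cube([120, 120, 100]);
translate([100, 100, 240]) cylinder(h = 60, r = 50);


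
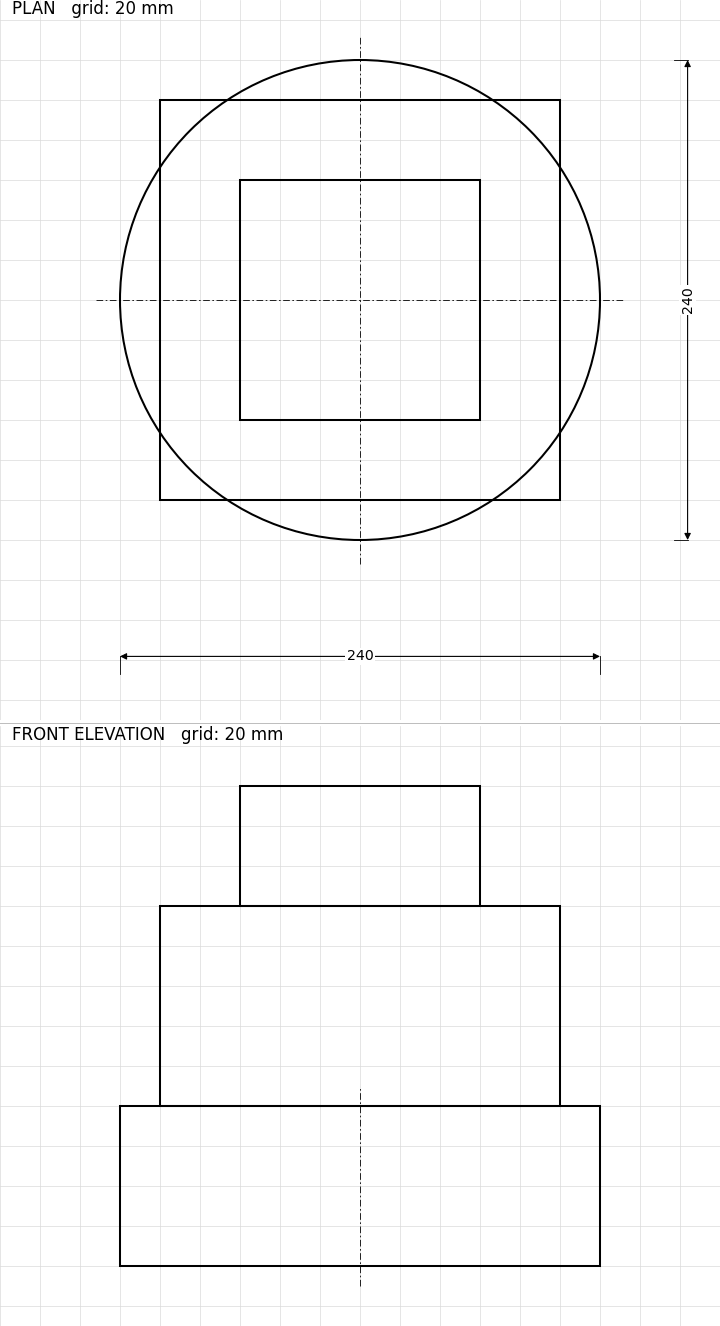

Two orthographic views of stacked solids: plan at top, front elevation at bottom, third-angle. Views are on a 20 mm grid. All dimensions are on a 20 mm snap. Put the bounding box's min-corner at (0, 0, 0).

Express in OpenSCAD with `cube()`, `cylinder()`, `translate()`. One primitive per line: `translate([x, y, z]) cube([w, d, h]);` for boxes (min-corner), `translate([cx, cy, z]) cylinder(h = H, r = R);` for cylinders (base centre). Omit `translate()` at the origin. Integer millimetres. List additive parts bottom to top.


translate([120, 120, 0]) cylinder(h = 80, r = 120);
translate([20, 20, 80]) cube([200, 200, 100]);
translate([60, 60, 180]) cube([120, 120, 60]);
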